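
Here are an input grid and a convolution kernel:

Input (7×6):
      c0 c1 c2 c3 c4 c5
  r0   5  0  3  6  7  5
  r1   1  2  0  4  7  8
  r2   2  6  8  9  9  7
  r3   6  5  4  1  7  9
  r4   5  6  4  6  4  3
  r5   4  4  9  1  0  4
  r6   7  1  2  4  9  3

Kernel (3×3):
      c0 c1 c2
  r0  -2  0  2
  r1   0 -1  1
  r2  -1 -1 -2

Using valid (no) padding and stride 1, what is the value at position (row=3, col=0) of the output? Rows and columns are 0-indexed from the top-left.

The receptive field on the input at this output position is [6 5 4 / 5 6 4 / 4 4 9]. Elementwise product with the kernel and sum: 6·-2 + 4·2 + 6·-1 + 4·1 + 4·-1 + 4·-1 + 9·-2.

-32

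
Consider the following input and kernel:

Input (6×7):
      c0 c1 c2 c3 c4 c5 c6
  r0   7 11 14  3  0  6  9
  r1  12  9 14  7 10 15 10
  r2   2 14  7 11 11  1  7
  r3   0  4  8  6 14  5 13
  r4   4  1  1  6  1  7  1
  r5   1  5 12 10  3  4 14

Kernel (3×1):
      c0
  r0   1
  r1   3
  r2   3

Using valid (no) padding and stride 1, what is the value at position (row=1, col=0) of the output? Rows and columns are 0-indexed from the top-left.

18

The receptive field on the input at this output position is [12 / 2 / 0]. Elementwise product with the kernel and sum: 12·1 + 2·3 + 0·3.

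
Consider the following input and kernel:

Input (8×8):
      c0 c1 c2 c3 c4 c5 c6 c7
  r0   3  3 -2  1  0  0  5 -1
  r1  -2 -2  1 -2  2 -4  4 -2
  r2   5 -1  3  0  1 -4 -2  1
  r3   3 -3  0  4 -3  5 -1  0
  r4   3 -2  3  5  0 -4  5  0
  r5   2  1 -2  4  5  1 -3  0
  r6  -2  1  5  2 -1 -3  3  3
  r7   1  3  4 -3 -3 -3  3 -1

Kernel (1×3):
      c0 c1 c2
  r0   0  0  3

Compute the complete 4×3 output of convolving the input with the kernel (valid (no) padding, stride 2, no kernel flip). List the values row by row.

-6 0 15
9 3 -6
9 0 15
15 -3 9

Output[0,0]: The receptive field on the input at this output position is [3 3 -2]. Elementwise product with the kernel and sum: -2·3.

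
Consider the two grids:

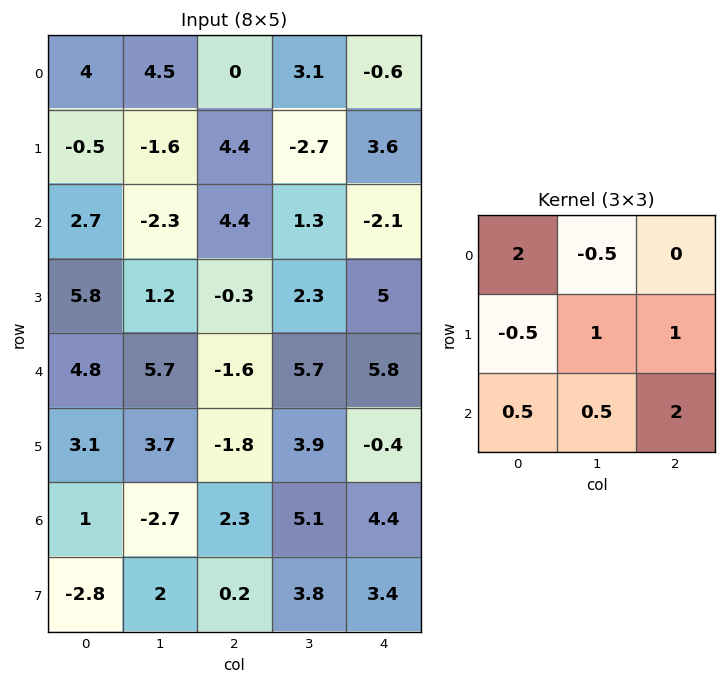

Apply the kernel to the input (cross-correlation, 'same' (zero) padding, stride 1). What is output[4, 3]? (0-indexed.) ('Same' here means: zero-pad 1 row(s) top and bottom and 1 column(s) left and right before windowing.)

The receptive field on the zero-padded input at this output position is [-0.3 2.3 5 / -1.6 5.7 5.8 / -1.8 3.9 -0.4]. Elementwise product with the kernel and sum: -0.3·2 + 2.3·-0.5 + -1.6·-0.5 + 5.7·1 + 5.8·1 + -1.8·0.5 + 3.9·0.5 + -0.4·2.

10.8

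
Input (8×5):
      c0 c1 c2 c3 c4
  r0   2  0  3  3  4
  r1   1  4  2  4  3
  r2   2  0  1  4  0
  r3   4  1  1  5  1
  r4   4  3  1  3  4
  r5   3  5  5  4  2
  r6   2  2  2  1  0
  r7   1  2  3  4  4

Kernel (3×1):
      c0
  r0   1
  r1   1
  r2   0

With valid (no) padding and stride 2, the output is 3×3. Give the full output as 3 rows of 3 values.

Output[0,0]: The receptive field on the input at this output position is [2 / 1 / 2]. Elementwise product with the kernel and sum: 2·1 + 1·1.

3 5 7
6 2 1
7 6 6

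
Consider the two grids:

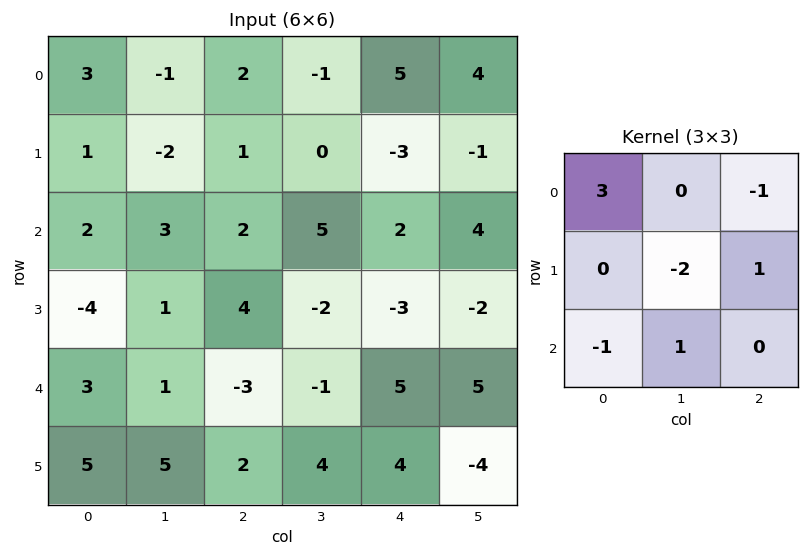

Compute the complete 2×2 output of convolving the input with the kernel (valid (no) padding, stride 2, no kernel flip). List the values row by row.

Output[0,0]: The receptive field on the input at this output position is [3 -1 2 / 1 -2 1 / 2 3 2]. Elementwise product with the kernel and sum: 3·3 + 2·-1 + -2·-2 + 1·1 + 2·-1 + 3·1.
Output[0,1]: The receptive field on the input at this output position is [2 -1 5 / 1 0 -3 / 2 5 2]. Elementwise product with the kernel and sum: 2·3 + 5·-1 + 0·-2 + -3·1 + 2·-1 + 5·1.

13 1
4 7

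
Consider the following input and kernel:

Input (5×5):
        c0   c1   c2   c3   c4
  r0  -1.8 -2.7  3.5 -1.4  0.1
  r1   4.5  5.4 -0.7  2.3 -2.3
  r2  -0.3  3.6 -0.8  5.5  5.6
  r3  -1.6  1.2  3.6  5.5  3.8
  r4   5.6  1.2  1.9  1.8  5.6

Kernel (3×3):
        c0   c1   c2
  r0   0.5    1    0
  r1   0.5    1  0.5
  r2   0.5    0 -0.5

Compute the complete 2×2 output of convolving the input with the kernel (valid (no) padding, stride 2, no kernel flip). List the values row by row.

3.95 -2.05
7.5 12.45

Output[0,0]: The receptive field on the input at this output position is [-1.8 -2.7 3.5 / 4.5 5.4 -0.7 / -0.3 3.6 -0.8]. Elementwise product with the kernel and sum: -1.8·0.5 + -2.7·1 + 4.5·0.5 + 5.4·1 + -0.7·0.5 + -0.3·0.5 + -0.8·-0.5.
Output[0,1]: The receptive field on the input at this output position is [3.5 -1.4 0.1 / -0.7 2.3 -2.3 / -0.8 5.5 5.6]. Elementwise product with the kernel and sum: 3.5·0.5 + -1.4·1 + -0.7·0.5 + 2.3·1 + -2.3·0.5 + -0.8·0.5 + 5.6·-0.5.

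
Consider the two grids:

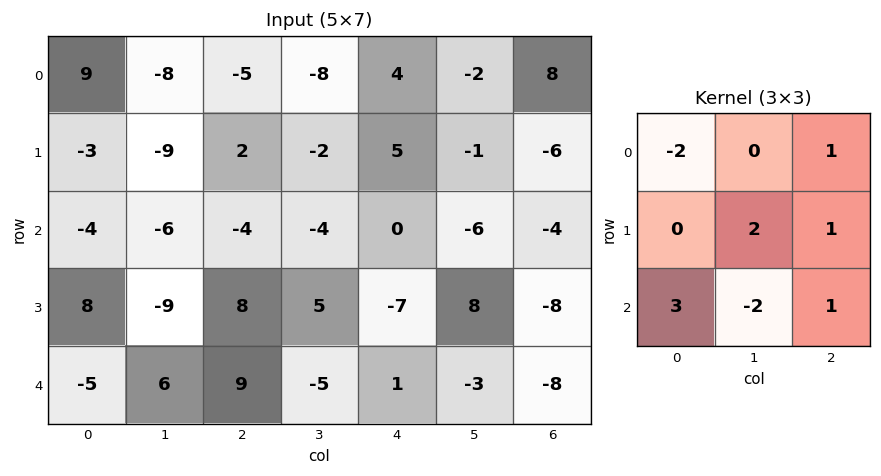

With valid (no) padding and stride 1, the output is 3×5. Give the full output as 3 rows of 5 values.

Output[0,0]: The receptive field on the input at this output position is [9 -8 -5 / -3 -9 2 / -4 -6 -4]. Elementwise product with the kernel and sum: 9·-2 + -5·1 + -9·2 + 2·1 + -4·3 + -6·-2 + -4·1.
Output[0,1]: The receptive field on the input at this output position is [-8 -5 -8 / -9 2 -2 / -6 -4 -4]. Elementwise product with the kernel and sum: -8·-2 + -8·1 + 2·2 + -2·1 + -6·3 + -4·-2 + -4·1.

-43 -4 11 5 0
42 -34 0 34 -77
-24 24 49 -24 5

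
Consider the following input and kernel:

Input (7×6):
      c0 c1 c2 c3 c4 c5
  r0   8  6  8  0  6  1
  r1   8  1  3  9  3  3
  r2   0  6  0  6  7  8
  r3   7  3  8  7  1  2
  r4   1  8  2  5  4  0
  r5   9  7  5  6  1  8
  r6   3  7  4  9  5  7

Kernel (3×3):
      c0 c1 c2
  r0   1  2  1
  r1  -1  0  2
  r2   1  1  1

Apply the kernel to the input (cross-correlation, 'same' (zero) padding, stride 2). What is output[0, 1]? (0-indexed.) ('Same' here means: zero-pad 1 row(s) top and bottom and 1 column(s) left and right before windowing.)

7

The receptive field on the zero-padded input at this output position is [0 0 0 / 6 8 0 / 1 3 9]. Elementwise product with the kernel and sum: 0·1 + 0·2 + 0·1 + 6·-1 + 0·2 + 1·1 + 3·1 + 9·1.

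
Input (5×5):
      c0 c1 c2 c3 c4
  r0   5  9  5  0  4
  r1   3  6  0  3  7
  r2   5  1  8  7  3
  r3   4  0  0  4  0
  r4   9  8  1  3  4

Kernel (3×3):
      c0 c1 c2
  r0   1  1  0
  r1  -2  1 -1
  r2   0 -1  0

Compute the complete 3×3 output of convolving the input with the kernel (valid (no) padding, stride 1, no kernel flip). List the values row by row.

13 -9 -6
-8 5 -13
-10 4 16

Output[0,0]: The receptive field on the input at this output position is [5 9 5 / 3 6 0 / 5 1 8]. Elementwise product with the kernel and sum: 5·1 + 9·1 + 3·-2 + 6·1 + 0·-1 + 1·-1.
Output[0,1]: The receptive field on the input at this output position is [9 5 0 / 6 0 3 / 1 8 7]. Elementwise product with the kernel and sum: 9·1 + 5·1 + 6·-2 + 0·1 + 3·-1 + 8·-1.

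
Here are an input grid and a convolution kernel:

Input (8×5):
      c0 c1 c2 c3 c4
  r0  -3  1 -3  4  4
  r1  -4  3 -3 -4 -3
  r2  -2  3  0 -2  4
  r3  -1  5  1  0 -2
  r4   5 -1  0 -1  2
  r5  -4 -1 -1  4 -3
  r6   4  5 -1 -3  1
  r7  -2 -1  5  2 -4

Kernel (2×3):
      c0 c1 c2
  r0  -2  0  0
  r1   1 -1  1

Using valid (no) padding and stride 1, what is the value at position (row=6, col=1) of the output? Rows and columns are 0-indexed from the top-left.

-14

The receptive field on the input at this output position is [5 -1 -3 / -1 5 2]. Elementwise product with the kernel and sum: 5·-2 + -1·1 + 5·-1 + 2·1.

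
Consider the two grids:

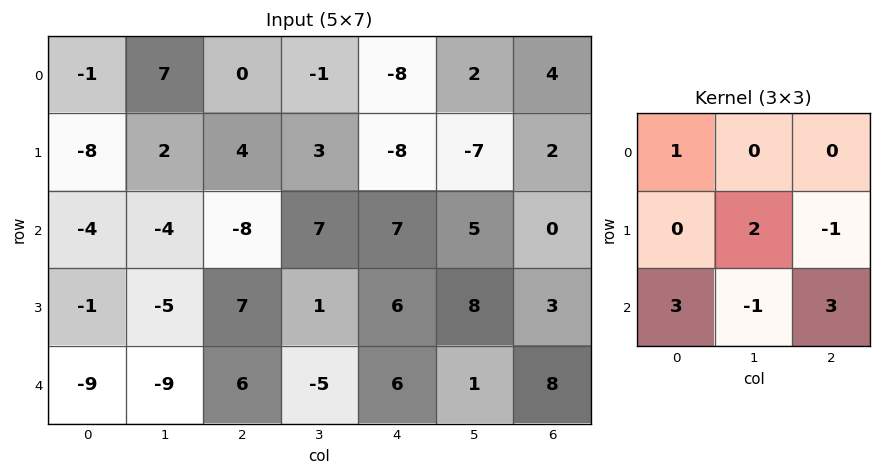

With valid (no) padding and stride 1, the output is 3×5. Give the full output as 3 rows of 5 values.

Output[0,0]: The receptive field on the input at this output position is [-1 7 0 / -8 2 4 / -4 -4 -8]. Elementwise product with the kernel and sum: -1·1 + 2·2 + 4·-1 + -4·3 + -4·-1 + -8·3.
Output[0,1]: The receptive field on the input at this output position is [7 0 -1 / 2 4 3 / -4 -8 7]. Elementwise product with the kernel and sum: 7·1 + 4·2 + 3·-1 + -4·3 + -8·-1 + 7·3.

-33 29 4 19 -8
15 -40 49 33 21
-21 -39 29 -7 61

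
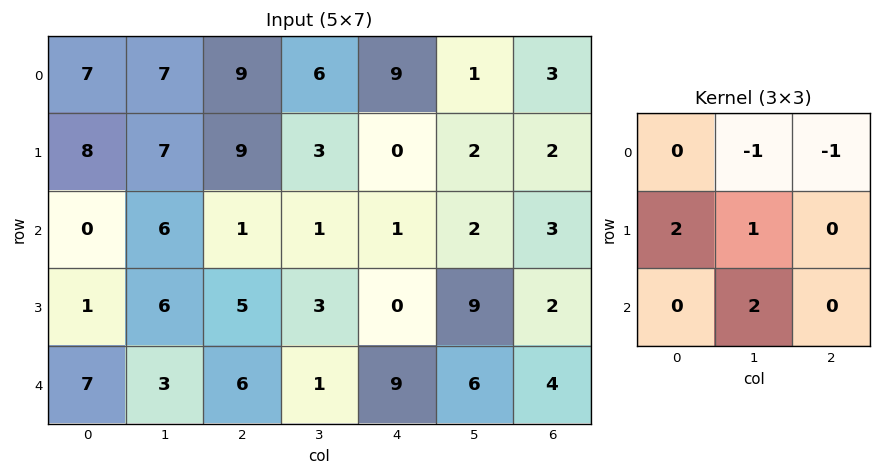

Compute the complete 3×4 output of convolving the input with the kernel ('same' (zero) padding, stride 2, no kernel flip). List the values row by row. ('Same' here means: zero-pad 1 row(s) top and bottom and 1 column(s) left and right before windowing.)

23 41 21 9
-13 11 1 9
0 4 2 14

Output[0,0]: The receptive field on the zero-padded input at this output position is [0 0 0 / 0 7 7 / 0 8 7]. Elementwise product with the kernel and sum: 0·-1 + 0·-1 + 0·2 + 7·1 + 8·2.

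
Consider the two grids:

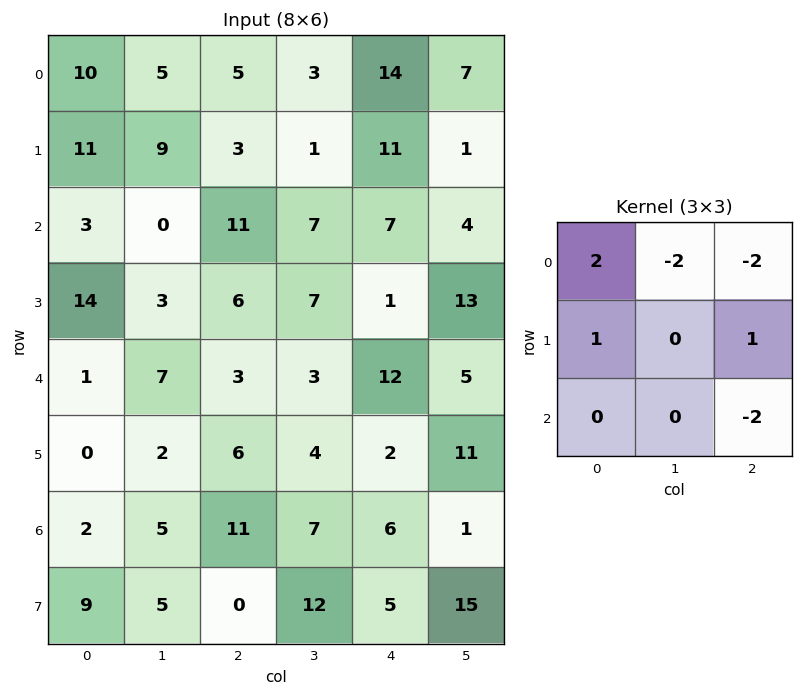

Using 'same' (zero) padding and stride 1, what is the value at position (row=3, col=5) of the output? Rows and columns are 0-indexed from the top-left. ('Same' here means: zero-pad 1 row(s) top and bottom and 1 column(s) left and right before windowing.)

The receptive field on the zero-padded input at this output position is [7 4 0 / 1 13 0 / 12 5 0]. Elementwise product with the kernel and sum: 7·2 + 4·-2 + 0·-2 + 1·1 + 0·1 + 0·-2.

7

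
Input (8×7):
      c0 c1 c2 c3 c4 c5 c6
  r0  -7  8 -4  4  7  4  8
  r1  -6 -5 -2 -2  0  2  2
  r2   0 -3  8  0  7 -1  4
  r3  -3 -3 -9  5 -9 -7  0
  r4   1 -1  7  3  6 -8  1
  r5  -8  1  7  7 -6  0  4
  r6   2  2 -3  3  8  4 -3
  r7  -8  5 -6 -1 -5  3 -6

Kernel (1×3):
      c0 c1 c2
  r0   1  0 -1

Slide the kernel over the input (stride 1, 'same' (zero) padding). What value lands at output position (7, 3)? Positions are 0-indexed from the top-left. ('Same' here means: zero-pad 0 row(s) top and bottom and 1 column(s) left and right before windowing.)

The receptive field on the zero-padded input at this output position is [-6 -1 -5]. Elementwise product with the kernel and sum: -6·1 + -5·-1.

-1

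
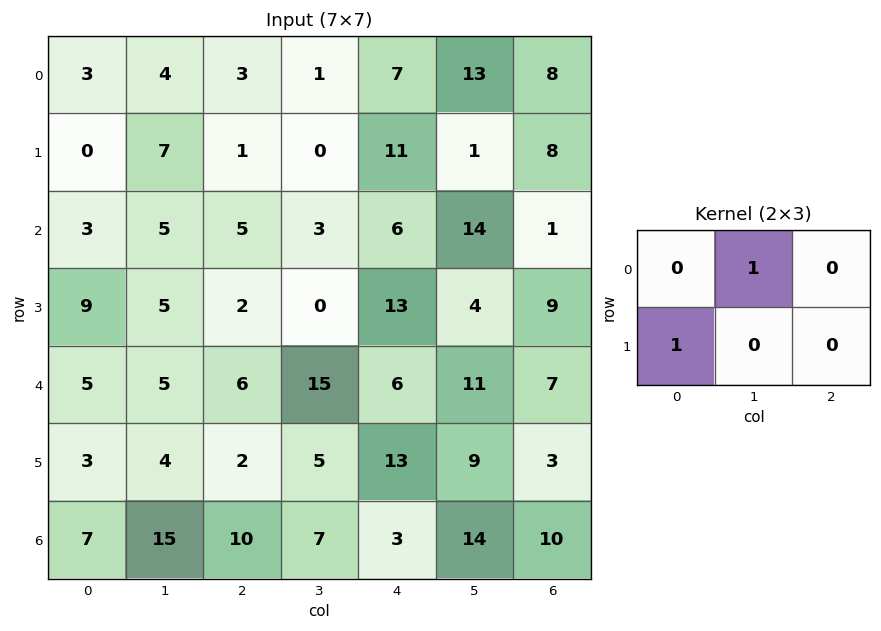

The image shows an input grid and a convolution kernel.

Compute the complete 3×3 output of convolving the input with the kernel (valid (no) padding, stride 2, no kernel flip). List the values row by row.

Output[0,0]: The receptive field on the input at this output position is [3 4 3 / 0 7 1]. Elementwise product with the kernel and sum: 4·1 + 0·1.

4 2 24
14 5 27
8 17 24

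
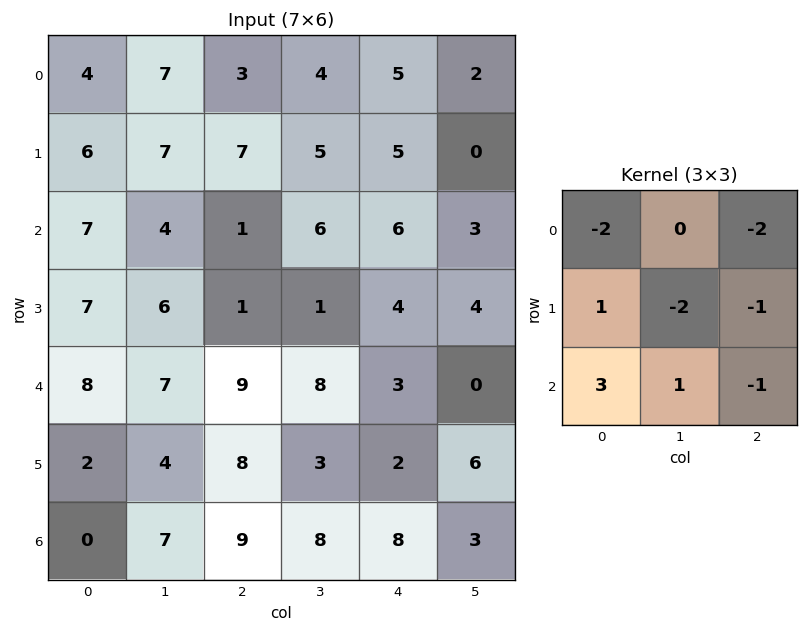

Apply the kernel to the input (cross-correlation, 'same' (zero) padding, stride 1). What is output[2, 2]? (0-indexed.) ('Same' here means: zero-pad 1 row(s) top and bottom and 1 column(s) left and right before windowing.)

The receptive field on the zero-padded input at this output position is [7 7 5 / 4 1 6 / 6 1 1]. Elementwise product with the kernel and sum: 7·-2 + 5·-2 + 4·1 + 1·-2 + 6·-1 + 6·3 + 1·1 + 1·-1.

-10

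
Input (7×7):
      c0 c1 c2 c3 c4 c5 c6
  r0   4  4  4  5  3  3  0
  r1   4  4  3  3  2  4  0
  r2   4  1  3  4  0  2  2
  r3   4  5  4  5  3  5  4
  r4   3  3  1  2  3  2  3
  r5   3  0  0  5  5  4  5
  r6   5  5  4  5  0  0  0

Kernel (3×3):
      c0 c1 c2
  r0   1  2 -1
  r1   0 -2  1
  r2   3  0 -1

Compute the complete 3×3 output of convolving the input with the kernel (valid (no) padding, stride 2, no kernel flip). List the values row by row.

12 16 -1
5 4 2
19 9 1

Output[0,0]: The receptive field on the input at this output position is [4 4 4 / 4 4 3 / 4 1 3]. Elementwise product with the kernel and sum: 4·1 + 4·2 + 4·-1 + 4·-2 + 3·1 + 4·3 + 3·-1.
Output[0,1]: The receptive field on the input at this output position is [4 5 3 / 3 3 2 / 3 4 0]. Elementwise product with the kernel and sum: 4·1 + 5·2 + 3·-1 + 3·-2 + 2·1 + 3·3 + 0·-1.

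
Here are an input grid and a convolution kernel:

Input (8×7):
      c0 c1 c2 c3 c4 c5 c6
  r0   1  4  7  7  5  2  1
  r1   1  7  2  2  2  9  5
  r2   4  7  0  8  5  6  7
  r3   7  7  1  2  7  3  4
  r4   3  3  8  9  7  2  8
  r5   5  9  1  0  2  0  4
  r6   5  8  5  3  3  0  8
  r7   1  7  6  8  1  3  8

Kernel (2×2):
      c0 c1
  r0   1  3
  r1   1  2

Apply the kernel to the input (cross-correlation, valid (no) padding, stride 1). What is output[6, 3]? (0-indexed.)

The receptive field on the input at this output position is [3 3 / 8 1]. Elementwise product with the kernel and sum: 3·1 + 3·3 + 8·1 + 1·2.

22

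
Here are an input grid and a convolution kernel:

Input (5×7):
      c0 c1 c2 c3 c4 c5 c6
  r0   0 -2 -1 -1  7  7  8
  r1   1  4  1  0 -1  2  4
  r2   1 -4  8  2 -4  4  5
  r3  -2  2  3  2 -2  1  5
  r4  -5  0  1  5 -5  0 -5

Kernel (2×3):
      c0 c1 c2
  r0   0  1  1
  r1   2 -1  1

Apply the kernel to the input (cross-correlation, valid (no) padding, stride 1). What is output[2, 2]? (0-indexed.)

0

The receptive field on the input at this output position is [8 2 -4 / 3 2 -2]. Elementwise product with the kernel and sum: 2·1 + -4·1 + 3·2 + 2·-1 + -2·1.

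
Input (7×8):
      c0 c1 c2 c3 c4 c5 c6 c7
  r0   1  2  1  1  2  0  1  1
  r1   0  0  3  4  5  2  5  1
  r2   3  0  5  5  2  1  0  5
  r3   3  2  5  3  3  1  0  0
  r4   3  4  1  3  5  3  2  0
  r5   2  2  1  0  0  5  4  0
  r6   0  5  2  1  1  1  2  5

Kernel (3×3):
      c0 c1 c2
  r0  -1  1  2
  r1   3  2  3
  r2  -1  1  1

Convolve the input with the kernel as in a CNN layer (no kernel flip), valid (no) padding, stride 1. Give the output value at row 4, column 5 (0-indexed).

28

The receptive field on the input at this output position is [3 2 0 / 5 4 0 / 1 2 5]. Elementwise product with the kernel and sum: 3·-1 + 2·1 + 0·2 + 5·3 + 4·2 + 0·3 + 1·-1 + 2·1 + 5·1.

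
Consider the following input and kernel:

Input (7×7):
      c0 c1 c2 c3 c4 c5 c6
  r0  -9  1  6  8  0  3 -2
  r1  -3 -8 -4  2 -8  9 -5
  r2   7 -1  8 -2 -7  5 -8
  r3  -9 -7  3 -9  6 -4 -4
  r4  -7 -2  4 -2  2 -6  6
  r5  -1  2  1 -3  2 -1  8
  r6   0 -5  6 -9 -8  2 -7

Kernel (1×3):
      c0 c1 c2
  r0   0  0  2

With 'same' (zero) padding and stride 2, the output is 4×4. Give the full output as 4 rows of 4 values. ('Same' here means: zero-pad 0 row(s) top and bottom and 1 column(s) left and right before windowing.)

2 16 6 0
-2 -4 10 0
-4 -4 -12 0
-10 -18 4 0

Output[0,0]: The receptive field on the zero-padded input at this output position is [0 -9 1]. Elementwise product with the kernel and sum: 1·2.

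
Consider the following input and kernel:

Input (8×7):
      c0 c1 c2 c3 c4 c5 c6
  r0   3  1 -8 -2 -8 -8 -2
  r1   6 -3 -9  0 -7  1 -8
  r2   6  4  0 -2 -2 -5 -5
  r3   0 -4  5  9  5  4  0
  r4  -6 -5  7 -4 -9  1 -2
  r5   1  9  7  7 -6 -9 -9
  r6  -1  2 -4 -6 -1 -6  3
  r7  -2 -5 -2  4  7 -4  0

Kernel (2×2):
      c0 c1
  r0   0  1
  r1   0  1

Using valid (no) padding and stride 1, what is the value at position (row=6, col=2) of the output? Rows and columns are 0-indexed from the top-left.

-2

The receptive field on the input at this output position is [-4 -6 / -2 4]. Elementwise product with the kernel and sum: -6·1 + 4·1.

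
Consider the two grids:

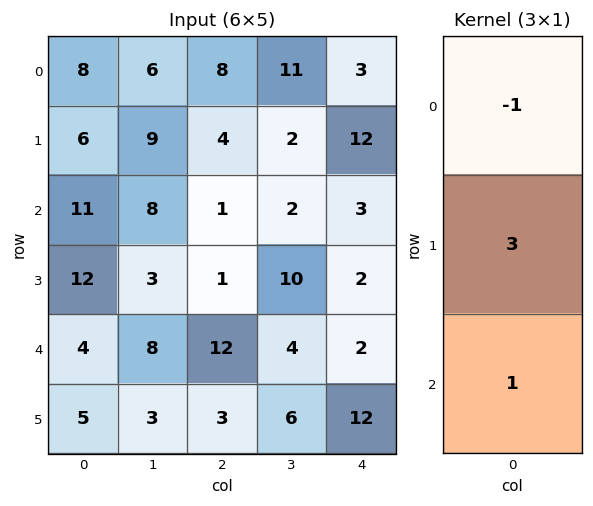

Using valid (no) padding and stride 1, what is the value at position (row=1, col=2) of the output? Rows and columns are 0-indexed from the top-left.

The receptive field on the input at this output position is [4 / 1 / 1]. Elementwise product with the kernel and sum: 4·-1 + 1·3 + 1·1.

0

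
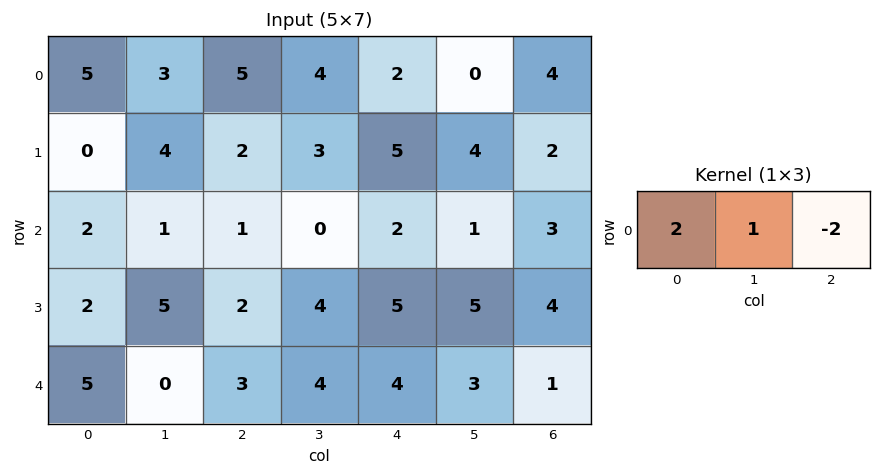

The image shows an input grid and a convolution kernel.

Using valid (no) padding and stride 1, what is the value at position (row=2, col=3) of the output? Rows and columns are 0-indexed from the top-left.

The receptive field on the input at this output position is [0 2 1]. Elementwise product with the kernel and sum: 0·2 + 2·1 + 1·-2.

0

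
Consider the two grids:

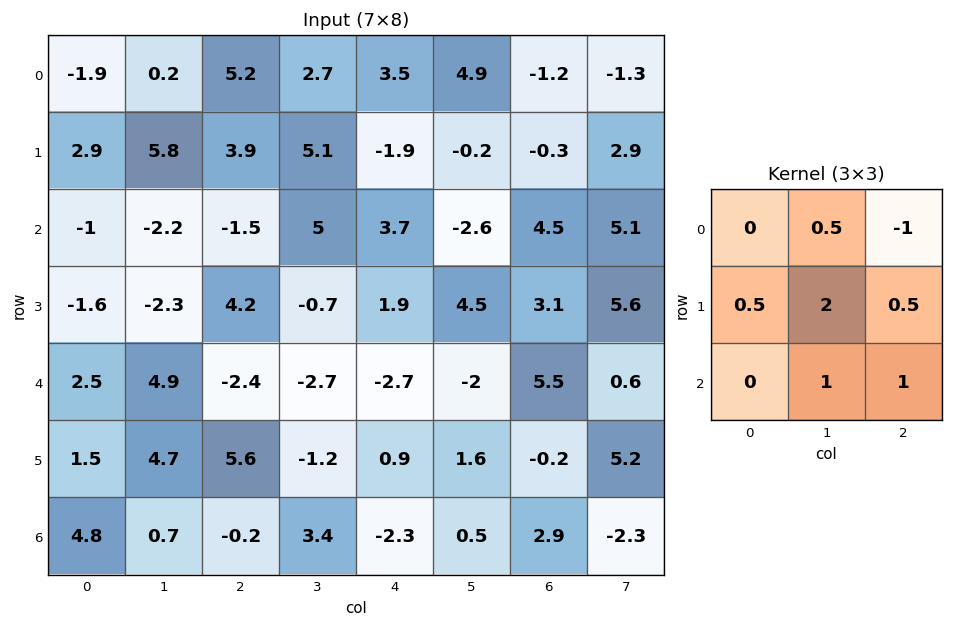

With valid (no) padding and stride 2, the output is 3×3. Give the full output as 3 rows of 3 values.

Output[0,0]: The receptive field on the input at this output position is [-1.9 0.2 5.2 / 2.9 5.8 3.9 / -1 -2.2 -1.5]. Elementwise product with the kernel and sum: 0.2·0.5 + 5.2·-1 + 2.9·0.5 + 5.8·2 + 3.9·0.5 + -2.2·1 + -1.5·1.
Output[0,1]: The receptive field on the input at this output position is [5.2 2.7 3.5 / 3.9 5.1 -1.9 / -1.5 5 3.7]. Elementwise product with the kernel and sum: 2.7·0.5 + 3.5·-1 + 3.9·0.5 + 5.1·2 + -1.9·0.5 + 5·1 + 3.7·1.

6.2 17.75 4.05
-0.4 -4.95 9.2
18.3 3.3 0.45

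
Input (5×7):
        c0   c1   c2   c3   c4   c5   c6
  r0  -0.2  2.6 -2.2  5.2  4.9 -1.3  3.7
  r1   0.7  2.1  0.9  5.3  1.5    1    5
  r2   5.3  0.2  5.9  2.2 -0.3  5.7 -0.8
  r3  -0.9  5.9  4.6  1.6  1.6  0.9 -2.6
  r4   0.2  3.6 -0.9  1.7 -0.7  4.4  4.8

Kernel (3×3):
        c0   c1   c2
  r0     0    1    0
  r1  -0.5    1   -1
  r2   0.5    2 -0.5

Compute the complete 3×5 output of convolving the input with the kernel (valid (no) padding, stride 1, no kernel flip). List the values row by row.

3.55 3.15 16.05 0.4 5.6
2.8 15.85 9.55 -2.05 11.55
9.7 5.1 3.2 -3.15 14.45

Output[0,0]: The receptive field on the input at this output position is [-0.2 2.6 -2.2 / 0.7 2.1 0.9 / 5.3 0.2 5.9]. Elementwise product with the kernel and sum: 2.6·1 + 0.7·-0.5 + 2.1·1 + 0.9·-1 + 5.3·0.5 + 0.2·2 + 5.9·-0.5.
Output[0,1]: The receptive field on the input at this output position is [2.6 -2.2 5.2 / 2.1 0.9 5.3 / 0.2 5.9 2.2]. Elementwise product with the kernel and sum: -2.2·1 + 2.1·-0.5 + 0.9·1 + 5.3·-1 + 0.2·0.5 + 5.9·2 + 2.2·-0.5.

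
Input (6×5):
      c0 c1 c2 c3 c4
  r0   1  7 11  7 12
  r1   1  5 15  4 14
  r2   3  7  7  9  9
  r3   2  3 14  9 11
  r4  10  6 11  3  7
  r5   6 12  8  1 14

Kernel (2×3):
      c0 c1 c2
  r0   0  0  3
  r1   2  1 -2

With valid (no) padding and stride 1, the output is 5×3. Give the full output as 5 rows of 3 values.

Output[0,0]: The receptive field on the input at this output position is [1 7 11 / 1 5 15]. Elementwise product with the kernel and sum: 11·3 + 1·2 + 5·1 + 15·-2.

10 38 42
44 15 47
0 29 42
46 44 44
41 39 10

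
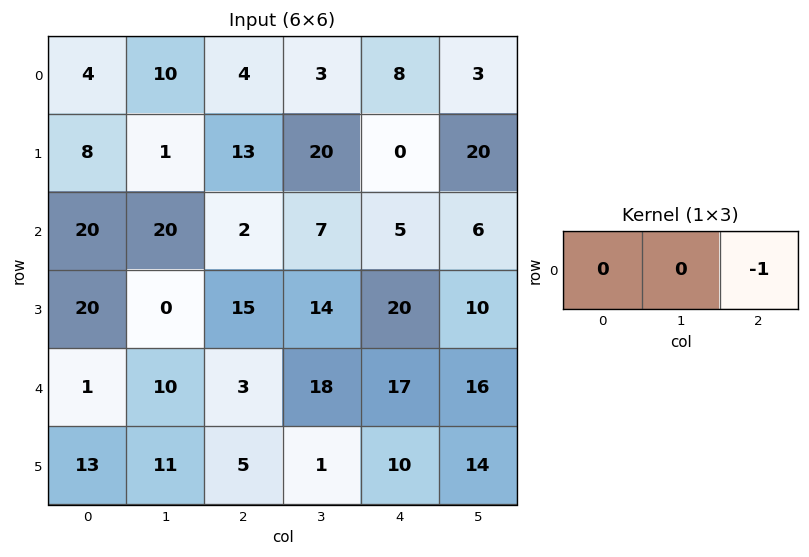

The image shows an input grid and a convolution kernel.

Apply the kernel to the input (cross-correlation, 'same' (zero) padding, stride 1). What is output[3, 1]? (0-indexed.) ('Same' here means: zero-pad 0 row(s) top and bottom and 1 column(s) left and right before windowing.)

-15

The receptive field on the zero-padded input at this output position is [20 0 15]. Elementwise product with the kernel and sum: 15·-1.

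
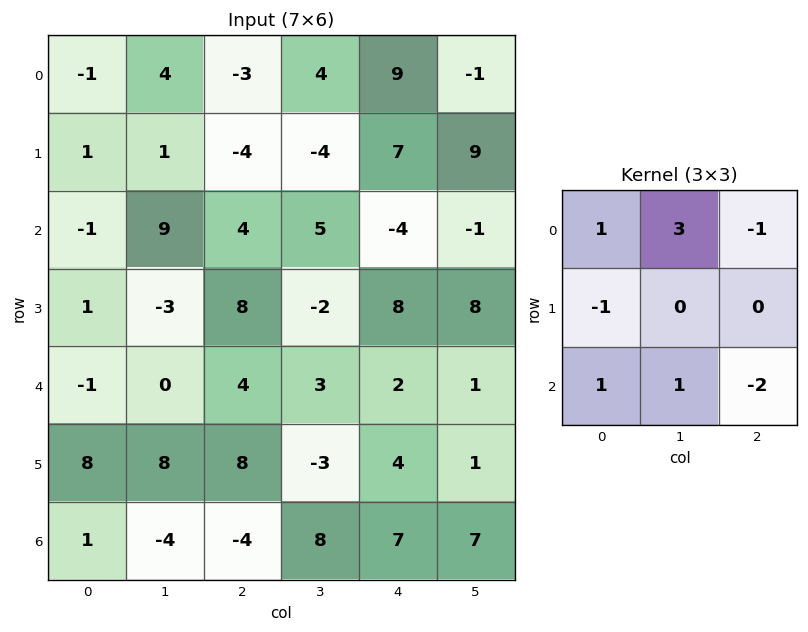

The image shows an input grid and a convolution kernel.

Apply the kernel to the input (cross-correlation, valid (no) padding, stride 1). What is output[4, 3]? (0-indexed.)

The receptive field on the input at this output position is [3 2 1 / -3 4 1 / 8 7 7]. Elementwise product with the kernel and sum: 3·1 + 2·3 + 1·-1 + -3·-1 + 8·1 + 7·1 + 7·-2.

12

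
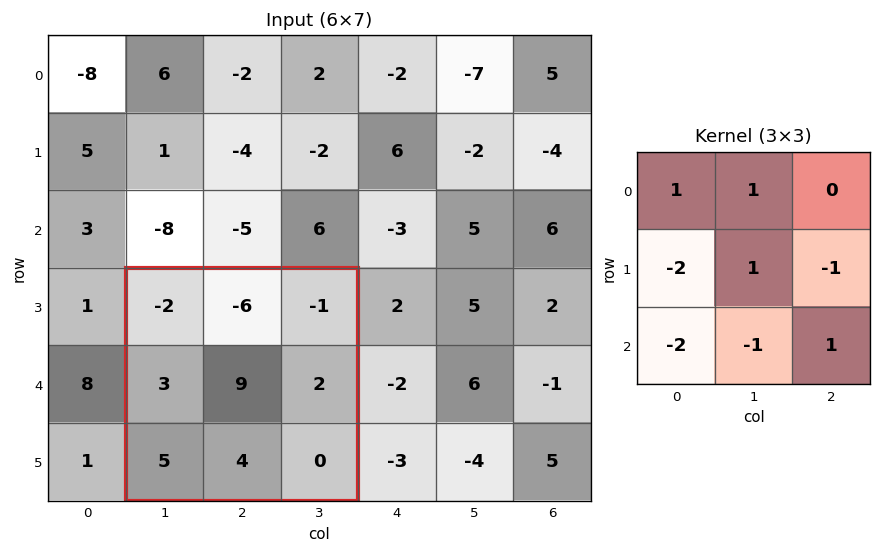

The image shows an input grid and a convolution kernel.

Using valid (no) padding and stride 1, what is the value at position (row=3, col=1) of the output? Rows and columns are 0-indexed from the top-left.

The receptive field on the input at this output position is [-2 -6 -1 / 3 9 2 / 5 4 0]. Elementwise product with the kernel and sum: -2·1 + -6·1 + 3·-2 + 9·1 + 2·-1 + 5·-2 + 4·-1 + 0·1.

-21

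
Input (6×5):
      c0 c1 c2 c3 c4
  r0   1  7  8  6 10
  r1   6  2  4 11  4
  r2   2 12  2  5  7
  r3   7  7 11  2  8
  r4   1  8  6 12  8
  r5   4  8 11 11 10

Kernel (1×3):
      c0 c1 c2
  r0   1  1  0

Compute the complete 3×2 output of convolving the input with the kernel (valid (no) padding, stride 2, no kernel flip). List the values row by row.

8 14
14 7
9 18

Output[0,0]: The receptive field on the input at this output position is [1 7 8]. Elementwise product with the kernel and sum: 1·1 + 7·1.
Output[0,1]: The receptive field on the input at this output position is [8 6 10]. Elementwise product with the kernel and sum: 8·1 + 6·1.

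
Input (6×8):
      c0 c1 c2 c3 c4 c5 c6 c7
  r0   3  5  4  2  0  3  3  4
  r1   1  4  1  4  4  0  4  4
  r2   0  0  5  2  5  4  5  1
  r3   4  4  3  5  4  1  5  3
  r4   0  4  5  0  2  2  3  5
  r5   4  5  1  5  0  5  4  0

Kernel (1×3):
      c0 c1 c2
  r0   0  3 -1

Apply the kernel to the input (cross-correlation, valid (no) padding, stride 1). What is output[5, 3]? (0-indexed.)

The receptive field on the input at this output position is [5 0 5]. Elementwise product with the kernel and sum: 0·3 + 5·-1.

-5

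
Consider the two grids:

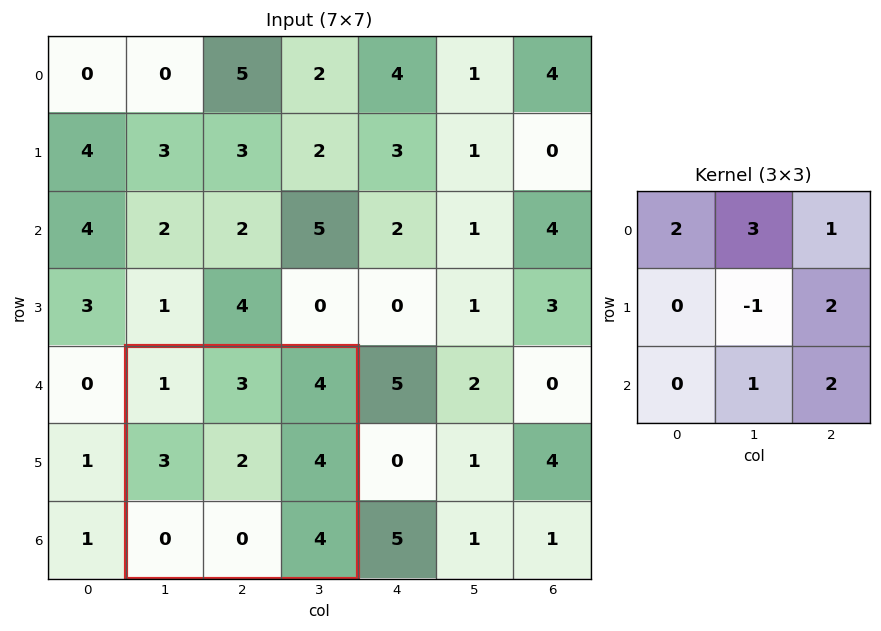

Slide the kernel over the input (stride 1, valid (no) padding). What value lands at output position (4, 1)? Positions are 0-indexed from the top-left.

29

The receptive field on the input at this output position is [1 3 4 / 3 2 4 / 0 0 4]. Elementwise product with the kernel and sum: 1·2 + 3·3 + 4·1 + 2·-1 + 4·2 + 0·1 + 4·2.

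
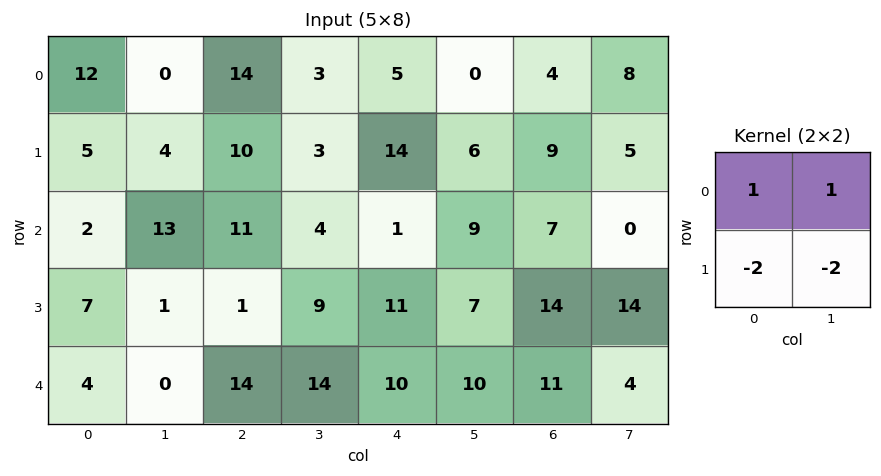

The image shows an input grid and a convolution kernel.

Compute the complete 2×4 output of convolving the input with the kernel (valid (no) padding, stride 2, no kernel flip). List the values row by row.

-6 -9 -35 -16
-1 -5 -26 -49

Output[0,0]: The receptive field on the input at this output position is [12 0 / 5 4]. Elementwise product with the kernel and sum: 12·1 + 0·1 + 5·-2 + 4·-2.
Output[0,1]: The receptive field on the input at this output position is [14 3 / 10 3]. Elementwise product with the kernel and sum: 14·1 + 3·1 + 10·-2 + 3·-2.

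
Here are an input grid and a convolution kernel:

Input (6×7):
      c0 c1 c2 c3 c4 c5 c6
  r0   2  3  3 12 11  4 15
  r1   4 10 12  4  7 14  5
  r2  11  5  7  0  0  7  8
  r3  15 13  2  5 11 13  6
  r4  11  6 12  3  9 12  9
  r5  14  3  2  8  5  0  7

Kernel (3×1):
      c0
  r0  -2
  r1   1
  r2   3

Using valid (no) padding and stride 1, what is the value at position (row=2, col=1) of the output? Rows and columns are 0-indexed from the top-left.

The receptive field on the input at this output position is [5 / 13 / 6]. Elementwise product with the kernel and sum: 5·-2 + 13·1 + 6·3.

21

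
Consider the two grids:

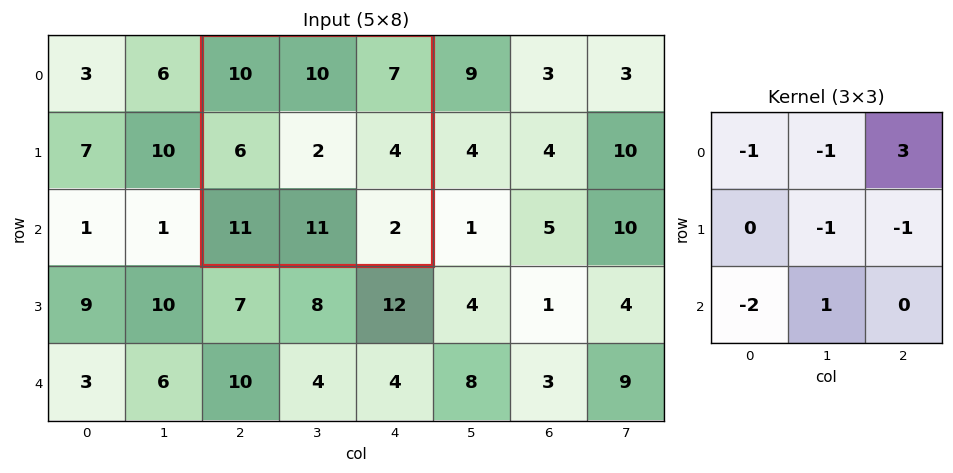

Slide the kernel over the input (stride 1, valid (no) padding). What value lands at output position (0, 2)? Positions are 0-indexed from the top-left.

-16

The receptive field on the input at this output position is [10 10 7 / 6 2 4 / 11 11 2]. Elementwise product with the kernel and sum: 10·-1 + 10·-1 + 7·3 + 2·-1 + 4·-1 + 11·-2 + 11·1.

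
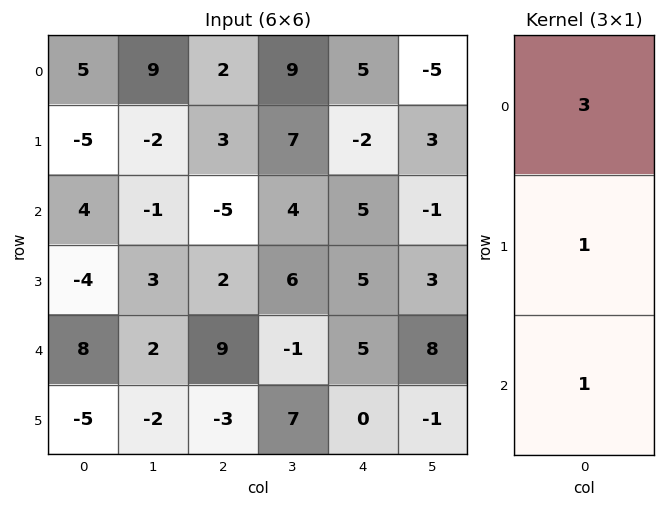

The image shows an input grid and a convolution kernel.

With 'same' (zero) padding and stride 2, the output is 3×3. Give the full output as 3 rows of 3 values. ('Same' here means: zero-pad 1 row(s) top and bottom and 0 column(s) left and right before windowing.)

Output[0,0]: The receptive field on the zero-padded input at this output position is [0 / 5 / -5]. Elementwise product with the kernel and sum: 0·3 + 5·1 + -5·1.

0 5 3
-15 6 4
-9 12 20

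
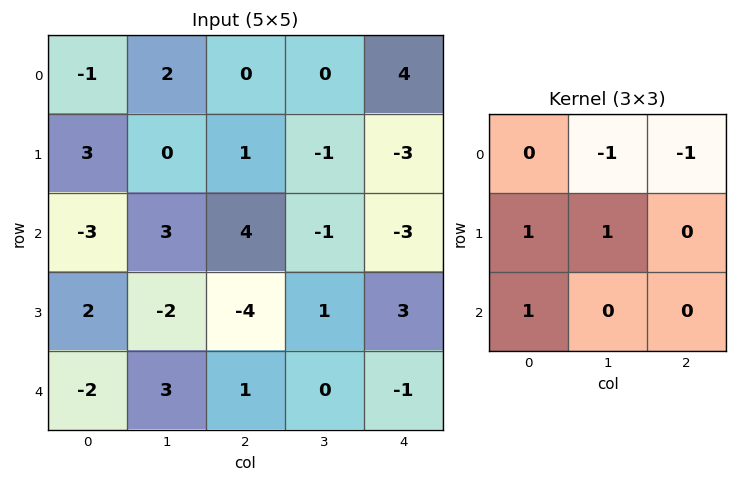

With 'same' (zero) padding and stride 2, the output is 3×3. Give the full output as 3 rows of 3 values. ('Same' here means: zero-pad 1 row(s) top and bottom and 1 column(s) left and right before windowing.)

-1 2 3
-6 5 0
-2 7 -4

Output[0,0]: The receptive field on the zero-padded input at this output position is [0 0 0 / 0 -1 2 / 0 3 0]. Elementwise product with the kernel and sum: 0·-1 + 0·-1 + 0·1 + -1·1 + 0·1.
Output[0,1]: The receptive field on the zero-padded input at this output position is [0 0 0 / 2 0 0 / 0 1 -1]. Elementwise product with the kernel and sum: 0·-1 + 0·-1 + 2·1 + 0·1 + 0·1.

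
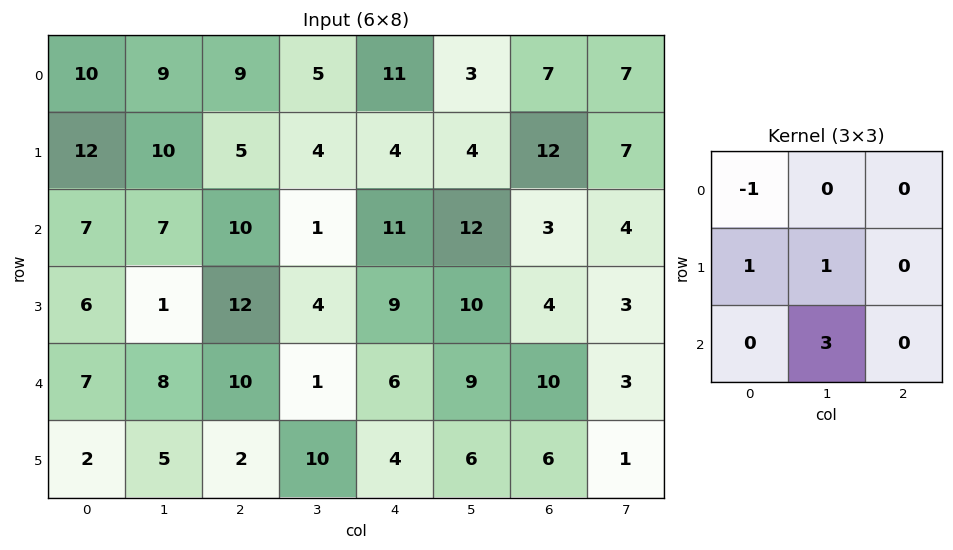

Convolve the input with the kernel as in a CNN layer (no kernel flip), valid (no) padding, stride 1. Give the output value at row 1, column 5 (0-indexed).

23

The receptive field on the input at this output position is [4 12 7 / 12 3 4 / 10 4 3]. Elementwise product with the kernel and sum: 4·-1 + 12·1 + 3·1 + 4·3.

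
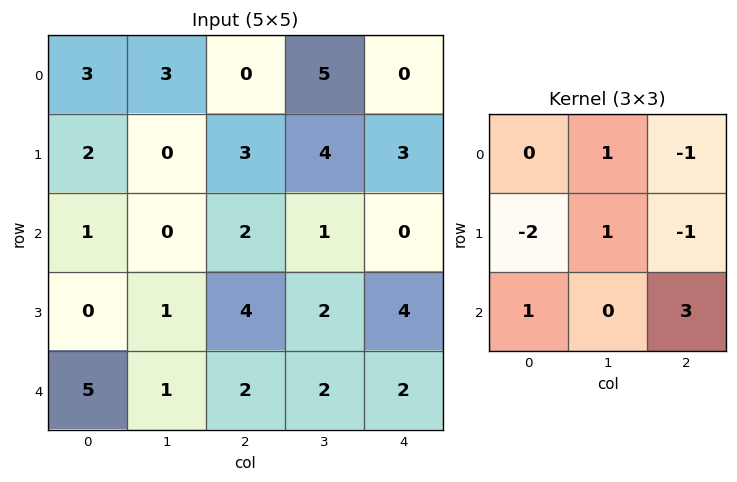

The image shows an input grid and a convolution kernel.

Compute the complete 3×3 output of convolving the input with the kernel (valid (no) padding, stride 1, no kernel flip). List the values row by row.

3 -3 2
5 7 14
6 8 -1

Output[0,0]: The receptive field on the input at this output position is [3 3 0 / 2 0 3 / 1 0 2]. Elementwise product with the kernel and sum: 3·1 + 0·-1 + 2·-2 + 0·1 + 3·-1 + 1·1 + 2·3.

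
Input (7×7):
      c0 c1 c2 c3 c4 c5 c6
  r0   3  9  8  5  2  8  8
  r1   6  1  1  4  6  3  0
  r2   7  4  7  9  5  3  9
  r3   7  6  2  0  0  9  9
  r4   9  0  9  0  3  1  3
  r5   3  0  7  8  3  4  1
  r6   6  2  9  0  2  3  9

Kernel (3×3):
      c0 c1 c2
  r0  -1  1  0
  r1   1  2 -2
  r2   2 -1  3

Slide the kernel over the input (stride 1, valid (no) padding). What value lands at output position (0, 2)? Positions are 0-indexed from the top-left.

14

The receptive field on the input at this output position is [8 5 2 / 1 4 6 / 7 9 5]. Elementwise product with the kernel and sum: 8·-1 + 5·1 + 1·1 + 4·2 + 6·-2 + 7·2 + 9·-1 + 5·3.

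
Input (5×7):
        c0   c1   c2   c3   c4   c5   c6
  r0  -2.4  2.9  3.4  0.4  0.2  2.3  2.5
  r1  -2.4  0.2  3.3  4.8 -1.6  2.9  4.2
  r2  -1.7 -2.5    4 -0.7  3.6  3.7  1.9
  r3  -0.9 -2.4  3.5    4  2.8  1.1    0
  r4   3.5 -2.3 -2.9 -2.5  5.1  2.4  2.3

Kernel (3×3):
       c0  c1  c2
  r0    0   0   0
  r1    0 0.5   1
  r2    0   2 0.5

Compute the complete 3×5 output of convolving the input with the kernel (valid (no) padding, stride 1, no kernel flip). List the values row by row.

0.4 14.1 1.2 11.15 14
-0.3 10.3 12.65 11.65 5.95
-3.75 -1.3 2.35 13.9 6.5

Output[0,0]: The receptive field on the input at this output position is [-2.4 2.9 3.4 / -2.4 0.2 3.3 / -1.7 -2.5 4]. Elementwise product with the kernel and sum: 0.2·0.5 + 3.3·1 + -2.5·2 + 4·0.5.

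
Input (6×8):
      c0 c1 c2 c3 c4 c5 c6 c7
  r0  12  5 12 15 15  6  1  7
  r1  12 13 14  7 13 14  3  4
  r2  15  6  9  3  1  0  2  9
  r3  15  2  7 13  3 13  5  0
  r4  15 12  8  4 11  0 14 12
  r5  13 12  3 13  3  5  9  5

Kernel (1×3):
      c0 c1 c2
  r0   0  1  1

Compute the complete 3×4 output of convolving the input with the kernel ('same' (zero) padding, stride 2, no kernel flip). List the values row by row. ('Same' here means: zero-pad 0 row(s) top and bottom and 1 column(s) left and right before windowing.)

Output[0,0]: The receptive field on the zero-padded input at this output position is [0 12 5]. Elementwise product with the kernel and sum: 12·1 + 5·1.

17 27 21 8
21 12 1 11
27 12 11 26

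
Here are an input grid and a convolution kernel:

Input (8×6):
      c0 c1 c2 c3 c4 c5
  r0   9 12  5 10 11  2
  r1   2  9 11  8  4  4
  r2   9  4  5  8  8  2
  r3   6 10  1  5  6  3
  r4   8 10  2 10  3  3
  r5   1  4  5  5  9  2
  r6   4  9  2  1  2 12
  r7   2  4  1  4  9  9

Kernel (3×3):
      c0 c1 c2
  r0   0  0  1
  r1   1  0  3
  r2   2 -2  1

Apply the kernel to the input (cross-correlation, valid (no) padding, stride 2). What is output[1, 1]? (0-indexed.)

The receptive field on the input at this output position is [5 8 8 / 1 5 6 / 2 10 3]. Elementwise product with the kernel and sum: 8·1 + 1·1 + 6·3 + 2·2 + 10·-2 + 3·1.

14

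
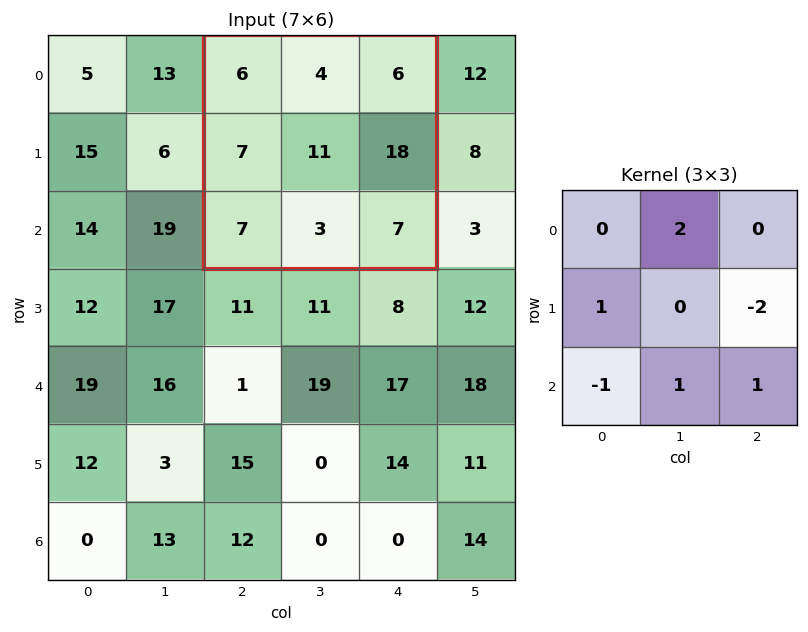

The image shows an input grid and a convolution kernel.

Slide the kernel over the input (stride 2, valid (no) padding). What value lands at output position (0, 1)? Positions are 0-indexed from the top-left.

The receptive field on the input at this output position is [6 4 6 / 7 11 18 / 7 3 7]. Elementwise product with the kernel and sum: 4·2 + 7·1 + 18·-2 + 7·-1 + 3·1 + 7·1.

-18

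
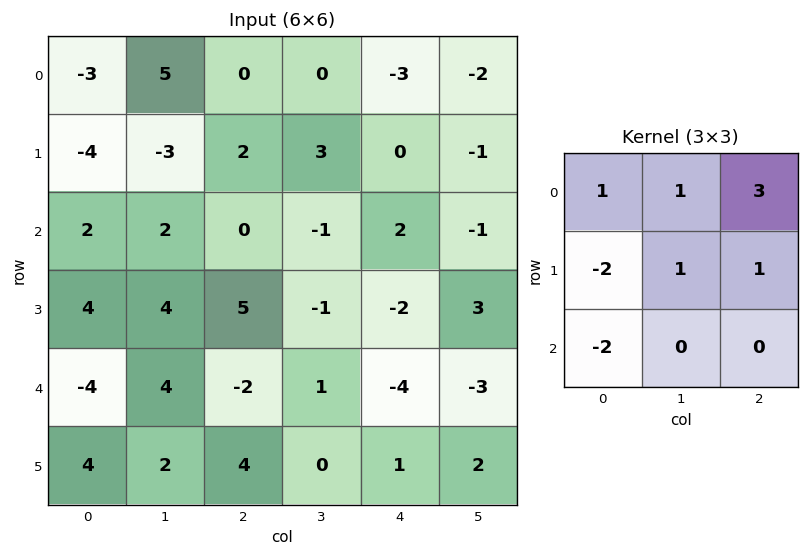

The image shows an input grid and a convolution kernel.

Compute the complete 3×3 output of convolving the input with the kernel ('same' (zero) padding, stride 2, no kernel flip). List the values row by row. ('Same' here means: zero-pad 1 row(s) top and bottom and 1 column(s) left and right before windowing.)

2 -4 -11
-9 -5 5
16 -7 -3

Output[0,0]: The receptive field on the zero-padded input at this output position is [0 0 0 / 0 -3 5 / 0 -4 -3]. Elementwise product with the kernel and sum: 0·1 + 0·1 + 0·3 + 0·-2 + -3·1 + 5·1 + 0·-2.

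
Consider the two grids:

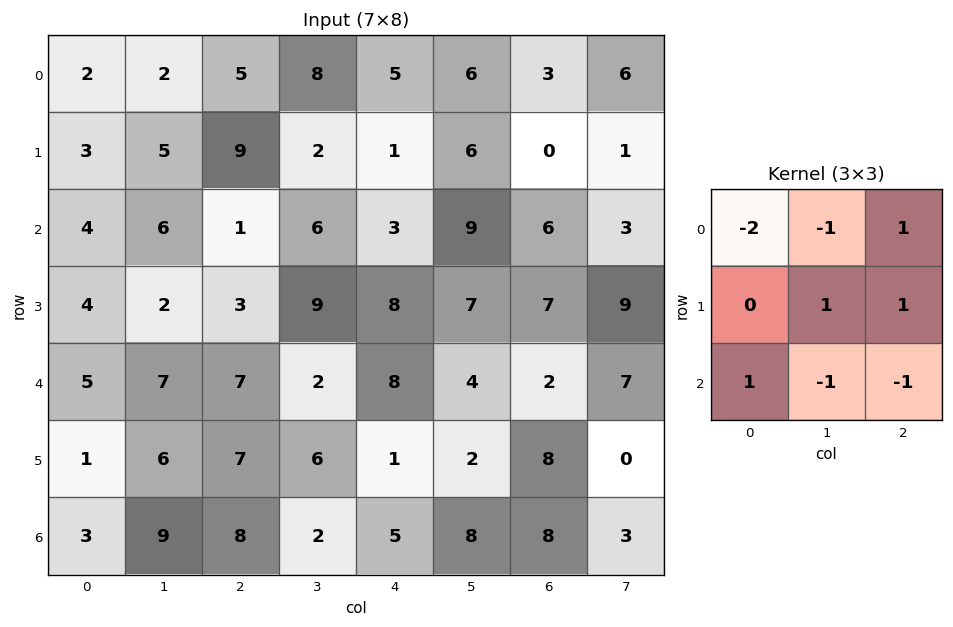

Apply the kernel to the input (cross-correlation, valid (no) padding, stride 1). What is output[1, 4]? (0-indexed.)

1

The receptive field on the input at this output position is [1 6 0 / 3 9 6 / 8 7 7]. Elementwise product with the kernel and sum: 1·-2 + 6·-1 + 0·1 + 9·1 + 6·1 + 8·1 + 7·-1 + 7·-1.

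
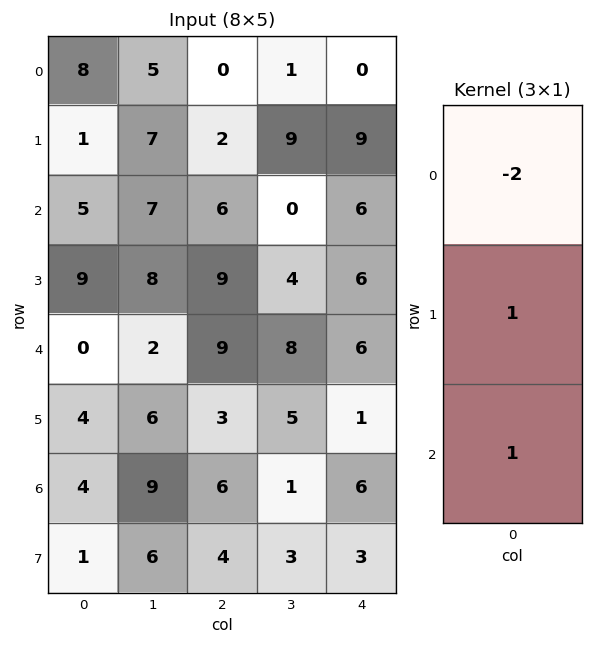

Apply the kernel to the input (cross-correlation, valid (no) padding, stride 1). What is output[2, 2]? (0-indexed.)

6

The receptive field on the input at this output position is [6 / 9 / 9]. Elementwise product with the kernel and sum: 6·-2 + 9·1 + 9·1.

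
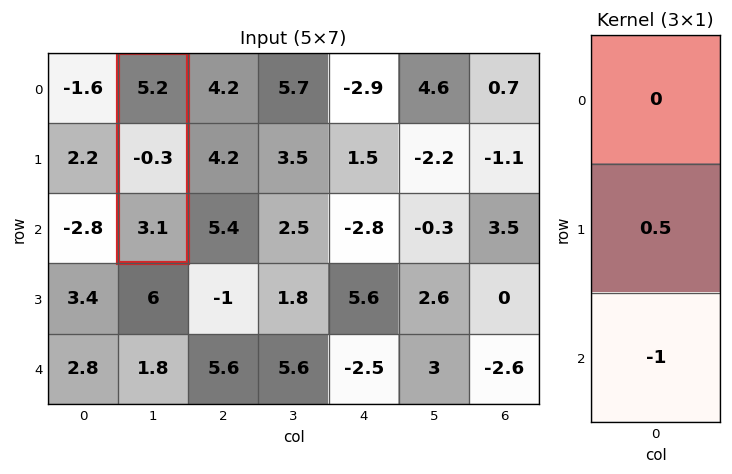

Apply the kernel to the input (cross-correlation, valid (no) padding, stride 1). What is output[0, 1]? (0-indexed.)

The receptive field on the input at this output position is [5.2 / -0.3 / 3.1]. Elementwise product with the kernel and sum: -0.3·0.5 + 3.1·-1.

-3.25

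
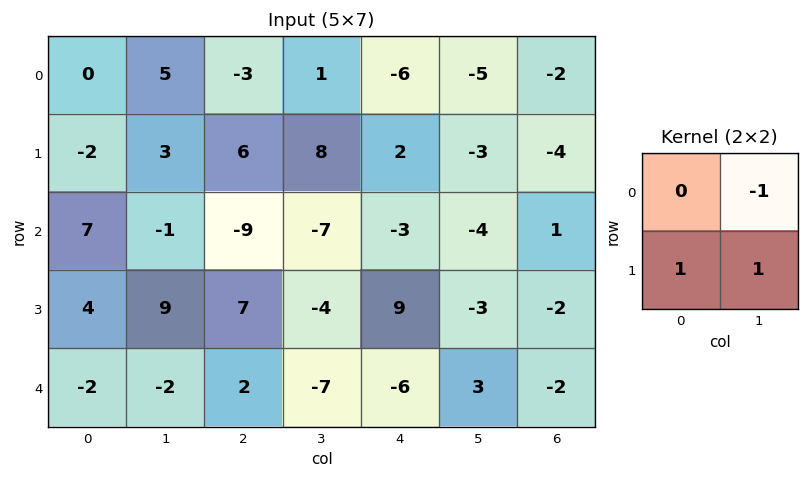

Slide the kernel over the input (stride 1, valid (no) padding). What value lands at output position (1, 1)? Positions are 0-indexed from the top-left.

-16

The receptive field on the input at this output position is [3 6 / -1 -9]. Elementwise product with the kernel and sum: 6·-1 + -1·1 + -9·1.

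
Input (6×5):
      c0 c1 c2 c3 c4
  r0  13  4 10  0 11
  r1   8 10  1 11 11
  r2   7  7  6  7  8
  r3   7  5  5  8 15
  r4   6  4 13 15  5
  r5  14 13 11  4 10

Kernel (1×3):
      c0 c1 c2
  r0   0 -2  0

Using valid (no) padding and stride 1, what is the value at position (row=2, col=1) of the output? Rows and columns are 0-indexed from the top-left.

The receptive field on the input at this output position is [7 6 7]. Elementwise product with the kernel and sum: 6·-2.

-12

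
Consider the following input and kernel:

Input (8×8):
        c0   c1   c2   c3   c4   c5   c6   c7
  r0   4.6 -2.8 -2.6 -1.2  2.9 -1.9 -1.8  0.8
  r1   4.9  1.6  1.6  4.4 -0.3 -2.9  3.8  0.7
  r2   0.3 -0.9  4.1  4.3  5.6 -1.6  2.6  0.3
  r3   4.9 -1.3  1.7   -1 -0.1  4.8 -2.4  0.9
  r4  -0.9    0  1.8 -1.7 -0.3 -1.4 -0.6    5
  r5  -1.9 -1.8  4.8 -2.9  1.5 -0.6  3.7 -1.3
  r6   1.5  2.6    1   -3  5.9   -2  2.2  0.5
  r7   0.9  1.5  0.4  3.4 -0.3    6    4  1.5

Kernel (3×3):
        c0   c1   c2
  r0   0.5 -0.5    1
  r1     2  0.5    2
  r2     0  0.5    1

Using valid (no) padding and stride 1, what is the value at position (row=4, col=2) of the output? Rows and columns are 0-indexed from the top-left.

The receptive field on the input at this output position is [1.8 -1.7 -0.3 / 4.8 -2.9 1.5 / 1 -3 5.9]. Elementwise product with the kernel and sum: 1.8·0.5 + -1.7·-0.5 + -0.3·1 + 4.8·2 + -2.9·0.5 + 1.5·2 + -3·0.5 + 5.9·1.

17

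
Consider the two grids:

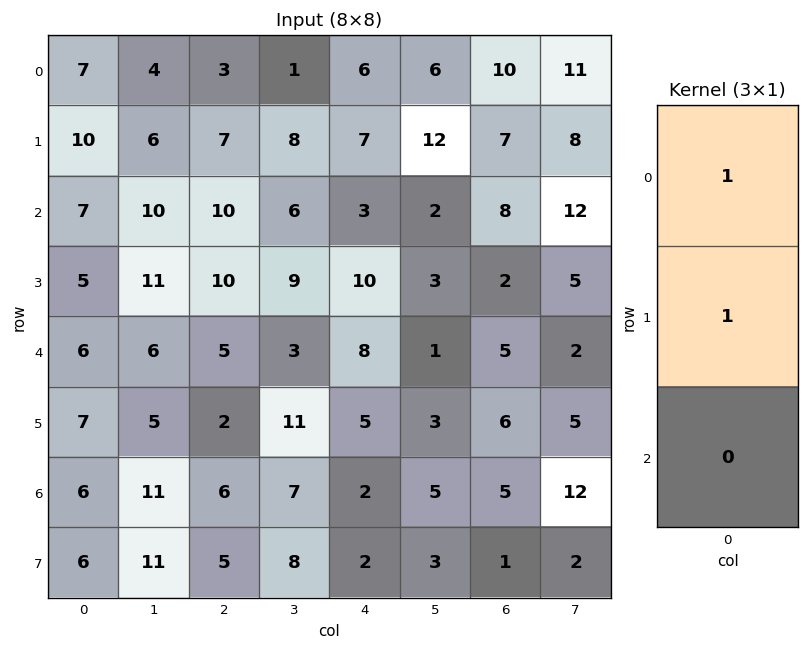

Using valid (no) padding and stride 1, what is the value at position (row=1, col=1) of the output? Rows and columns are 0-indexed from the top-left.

The receptive field on the input at this output position is [6 / 10 / 11]. Elementwise product with the kernel and sum: 6·1 + 10·1.

16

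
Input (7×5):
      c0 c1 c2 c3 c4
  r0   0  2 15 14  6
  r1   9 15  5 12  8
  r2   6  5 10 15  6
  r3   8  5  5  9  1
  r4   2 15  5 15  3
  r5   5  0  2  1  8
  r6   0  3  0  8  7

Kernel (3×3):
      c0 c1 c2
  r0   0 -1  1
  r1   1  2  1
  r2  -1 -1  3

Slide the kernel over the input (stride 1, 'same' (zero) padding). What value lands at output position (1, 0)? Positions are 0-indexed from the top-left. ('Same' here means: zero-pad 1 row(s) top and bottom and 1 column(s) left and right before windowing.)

The receptive field on the zero-padded input at this output position is [0 0 2 / 0 9 15 / 0 6 5]. Elementwise product with the kernel and sum: 0·-1 + 2·1 + 0·1 + 9·2 + 15·1 + 0·-1 + 6·-1 + 5·3.

44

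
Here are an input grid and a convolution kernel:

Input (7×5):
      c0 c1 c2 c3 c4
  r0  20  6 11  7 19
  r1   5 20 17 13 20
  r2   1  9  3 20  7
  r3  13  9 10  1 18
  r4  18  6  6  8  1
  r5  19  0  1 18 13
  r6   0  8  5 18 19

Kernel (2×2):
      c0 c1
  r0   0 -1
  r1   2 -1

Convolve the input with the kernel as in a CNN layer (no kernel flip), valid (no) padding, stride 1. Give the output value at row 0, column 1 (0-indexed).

12

The receptive field on the input at this output position is [6 11 / 20 17]. Elementwise product with the kernel and sum: 11·-1 + 20·2 + 17·-1.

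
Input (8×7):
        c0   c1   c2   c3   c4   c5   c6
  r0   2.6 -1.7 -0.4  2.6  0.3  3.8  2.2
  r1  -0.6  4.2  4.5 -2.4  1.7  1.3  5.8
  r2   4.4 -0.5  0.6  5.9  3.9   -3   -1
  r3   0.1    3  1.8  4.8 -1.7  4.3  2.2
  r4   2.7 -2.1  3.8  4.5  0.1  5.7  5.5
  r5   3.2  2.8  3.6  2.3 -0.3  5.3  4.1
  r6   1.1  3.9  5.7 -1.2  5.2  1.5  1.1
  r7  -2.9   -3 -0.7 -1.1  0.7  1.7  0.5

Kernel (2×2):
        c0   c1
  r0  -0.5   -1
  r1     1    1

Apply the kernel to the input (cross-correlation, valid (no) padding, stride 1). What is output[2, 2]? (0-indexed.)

0.4

The receptive field on the input at this output position is [0.6 5.9 / 1.8 4.8]. Elementwise product with the kernel and sum: 0.6·-0.5 + 5.9·-1 + 1.8·1 + 4.8·1.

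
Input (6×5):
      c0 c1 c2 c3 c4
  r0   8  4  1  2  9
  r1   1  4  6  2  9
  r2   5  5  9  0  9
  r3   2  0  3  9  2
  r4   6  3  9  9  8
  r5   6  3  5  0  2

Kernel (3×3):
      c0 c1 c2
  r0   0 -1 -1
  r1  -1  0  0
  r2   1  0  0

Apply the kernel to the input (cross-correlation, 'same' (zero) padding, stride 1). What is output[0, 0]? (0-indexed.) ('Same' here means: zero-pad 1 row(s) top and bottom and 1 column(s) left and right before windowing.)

The receptive field on the zero-padded input at this output position is [0 0 0 / 0 8 4 / 0 1 4]. Elementwise product with the kernel and sum: 0·-1 + 0·-1 + 0·-1 + 0·1.

0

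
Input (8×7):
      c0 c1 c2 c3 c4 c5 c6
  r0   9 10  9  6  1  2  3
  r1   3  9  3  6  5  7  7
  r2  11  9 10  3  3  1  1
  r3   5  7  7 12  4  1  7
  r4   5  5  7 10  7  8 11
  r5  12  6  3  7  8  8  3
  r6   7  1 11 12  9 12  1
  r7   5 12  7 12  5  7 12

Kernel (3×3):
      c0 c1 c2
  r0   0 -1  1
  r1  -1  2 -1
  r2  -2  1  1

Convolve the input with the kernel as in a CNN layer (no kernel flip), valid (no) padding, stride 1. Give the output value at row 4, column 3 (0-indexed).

-1

The receptive field on the input at this output position is [10 7 8 / 7 8 8 / 12 9 12]. Elementwise product with the kernel and sum: 7·-1 + 8·1 + 7·-1 + 8·2 + 8·-1 + 12·-2 + 9·1 + 12·1.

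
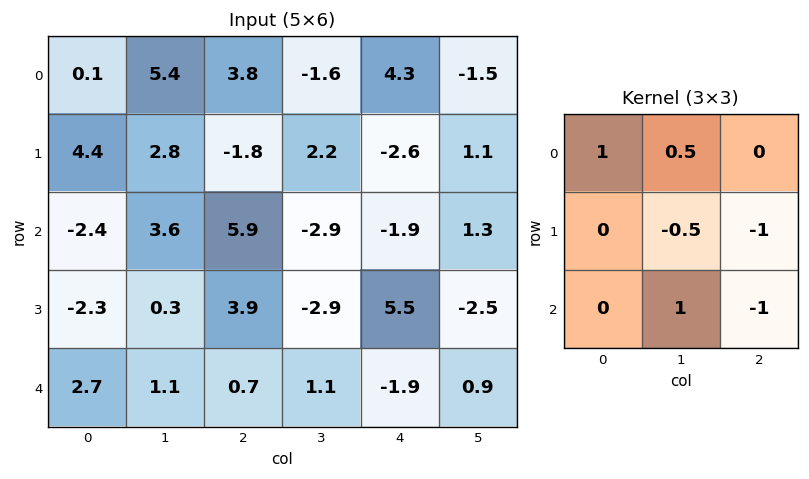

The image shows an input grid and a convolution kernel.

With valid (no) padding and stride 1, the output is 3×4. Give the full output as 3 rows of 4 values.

Output[0,0]: The receptive field on the input at this output position is [0.1 5.4 3.8 / 4.4 2.8 -1.8 / -2.4 3.6 5.9]. Elementwise product with the kernel and sum: 0.1·1 + 5.4·0.5 + 2.8·-0.5 + -1.8·-1 + 3.6·1 + 5.9·-1.

0.9 14.8 3.5 -2.45
-5.5 8.65 -5.75 8.55
-4.25 7.1 3.4 -6.9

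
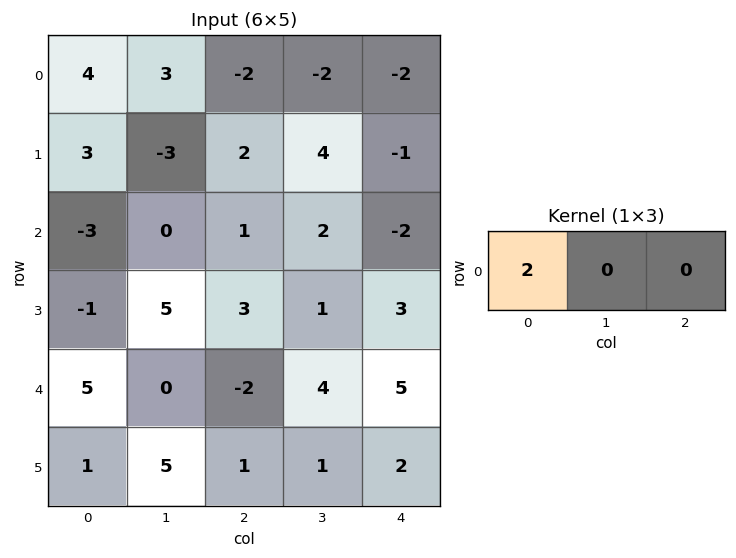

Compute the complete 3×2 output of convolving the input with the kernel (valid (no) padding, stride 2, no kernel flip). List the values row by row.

8 -4
-6 2
10 -4

Output[0,0]: The receptive field on the input at this output position is [4 3 -2]. Elementwise product with the kernel and sum: 4·2.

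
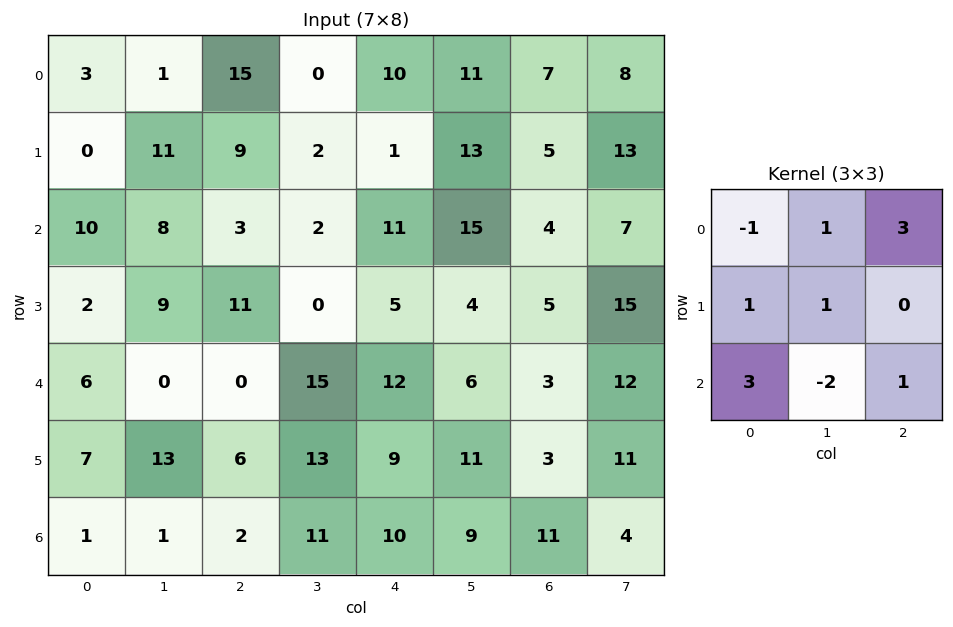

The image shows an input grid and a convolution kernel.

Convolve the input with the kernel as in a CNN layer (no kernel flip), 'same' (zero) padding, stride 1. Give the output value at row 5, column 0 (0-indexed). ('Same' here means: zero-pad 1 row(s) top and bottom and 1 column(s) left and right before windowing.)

12

The receptive field on the zero-padded input at this output position is [0 6 0 / 0 7 13 / 0 1 1]. Elementwise product with the kernel and sum: 0·-1 + 6·1 + 0·3 + 0·1 + 7·1 + 0·3 + 1·-2 + 1·1.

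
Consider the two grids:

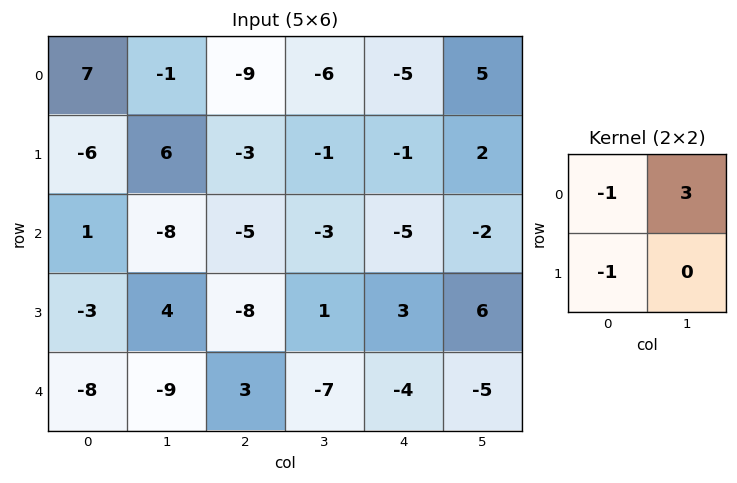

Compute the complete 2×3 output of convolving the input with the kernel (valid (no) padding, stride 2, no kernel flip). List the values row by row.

Output[0,0]: The receptive field on the input at this output position is [7 -1 / -6 6]. Elementwise product with the kernel and sum: 7·-1 + -1·3 + -6·-1.
Output[0,1]: The receptive field on the input at this output position is [-9 -6 / -3 -1]. Elementwise product with the kernel and sum: -9·-1 + -6·3 + -3·-1.

-4 -6 21
-22 4 -4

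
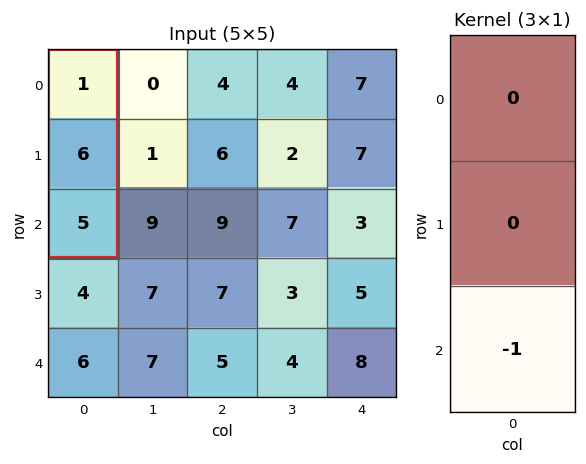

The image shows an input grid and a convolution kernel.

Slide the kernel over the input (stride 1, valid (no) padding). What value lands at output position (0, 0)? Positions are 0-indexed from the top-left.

-5

The receptive field on the input at this output position is [1 / 6 / 5]. Elementwise product with the kernel and sum: 5·-1.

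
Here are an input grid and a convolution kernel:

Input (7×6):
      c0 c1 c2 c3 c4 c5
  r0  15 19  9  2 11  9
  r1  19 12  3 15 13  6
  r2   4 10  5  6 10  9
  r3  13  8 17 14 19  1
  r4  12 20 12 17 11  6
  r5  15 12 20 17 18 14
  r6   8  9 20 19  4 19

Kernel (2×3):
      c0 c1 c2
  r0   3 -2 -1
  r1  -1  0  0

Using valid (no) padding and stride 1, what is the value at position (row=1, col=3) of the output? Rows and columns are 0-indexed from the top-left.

The receptive field on the input at this output position is [15 13 6 / 6 10 9]. Elementwise product with the kernel and sum: 15·3 + 13·-2 + 6·-1 + 6·-1.

7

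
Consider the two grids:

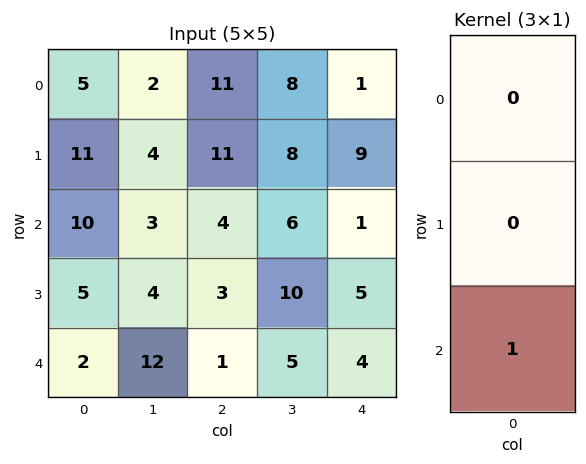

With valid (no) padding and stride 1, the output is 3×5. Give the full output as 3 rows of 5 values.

Output[0,0]: The receptive field on the input at this output position is [5 / 11 / 10]. Elementwise product with the kernel and sum: 10·1.
Output[0,1]: The receptive field on the input at this output position is [2 / 4 / 3]. Elementwise product with the kernel and sum: 3·1.

10 3 4 6 1
5 4 3 10 5
2 12 1 5 4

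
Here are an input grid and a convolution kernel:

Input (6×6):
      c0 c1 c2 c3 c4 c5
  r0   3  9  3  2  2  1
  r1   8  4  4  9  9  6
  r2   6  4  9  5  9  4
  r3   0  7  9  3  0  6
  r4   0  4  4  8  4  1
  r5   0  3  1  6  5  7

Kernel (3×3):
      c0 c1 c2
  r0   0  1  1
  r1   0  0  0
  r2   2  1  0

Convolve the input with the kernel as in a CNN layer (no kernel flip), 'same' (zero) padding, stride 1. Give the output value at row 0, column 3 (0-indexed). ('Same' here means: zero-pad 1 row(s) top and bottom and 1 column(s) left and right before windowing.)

17

The receptive field on the zero-padded input at this output position is [0 0 0 / 3 2 2 / 4 9 9]. Elementwise product with the kernel and sum: 0·1 + 0·1 + 4·2 + 9·1.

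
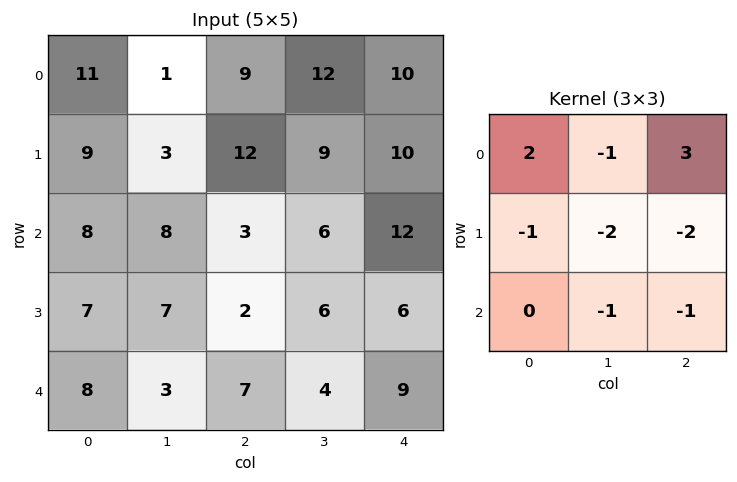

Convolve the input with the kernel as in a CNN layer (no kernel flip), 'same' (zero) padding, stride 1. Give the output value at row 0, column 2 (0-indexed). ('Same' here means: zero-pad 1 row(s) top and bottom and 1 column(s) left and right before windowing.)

The receptive field on the zero-padded input at this output position is [0 0 0 / 1 9 12 / 3 12 9]. Elementwise product with the kernel and sum: 0·2 + 0·-1 + 0·3 + 1·-1 + 9·-2 + 12·-2 + 12·-1 + 9·-1.

-64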